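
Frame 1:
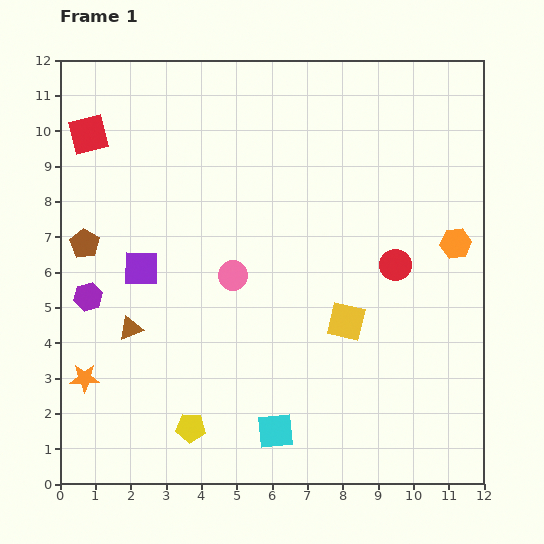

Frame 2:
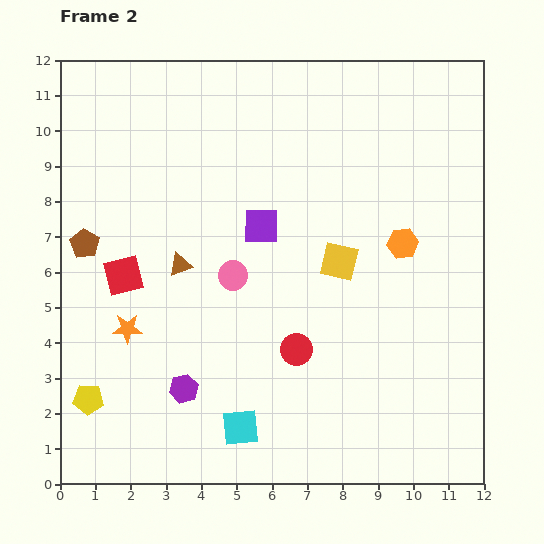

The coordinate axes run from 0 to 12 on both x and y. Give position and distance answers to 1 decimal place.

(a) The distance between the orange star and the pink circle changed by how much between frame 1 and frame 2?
-1.7

Distance in frame 1: 5.1. Distance in frame 2: 3.4.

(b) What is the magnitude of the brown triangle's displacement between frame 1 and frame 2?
2.3

The brown triangle moved from (2.0, 4.4) to (3.4, 6.2), a distance of √(1.4² + 1.8²) ≈ 2.3.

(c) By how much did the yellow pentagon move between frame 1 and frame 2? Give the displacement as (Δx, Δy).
(-2.9, 0.8)

The yellow pentagon was at (3.7, 1.6) in frame 1 and (0.8, 2.4) in frame 2.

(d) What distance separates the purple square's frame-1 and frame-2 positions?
3.6

The purple square moved from (2.3, 6.1) to (5.7, 7.3), a distance of √(3.4² + 1.2²) ≈ 3.6.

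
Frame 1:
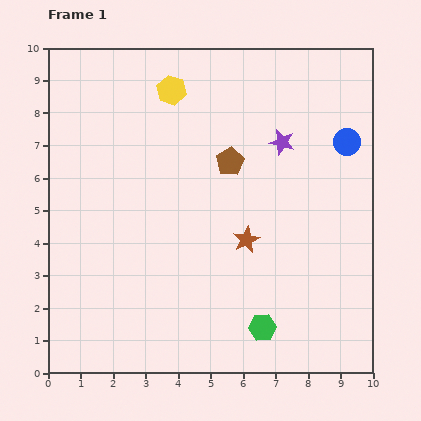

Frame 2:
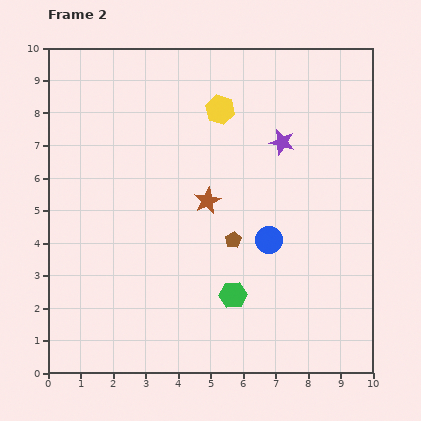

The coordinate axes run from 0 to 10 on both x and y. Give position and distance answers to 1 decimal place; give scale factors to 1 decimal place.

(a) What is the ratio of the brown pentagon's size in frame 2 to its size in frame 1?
0.6×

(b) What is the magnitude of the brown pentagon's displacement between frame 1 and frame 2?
2.4

The brown pentagon moved from (5.6, 6.5) to (5.7, 4.1), a distance of √(0.1² + 2.4²) ≈ 2.4.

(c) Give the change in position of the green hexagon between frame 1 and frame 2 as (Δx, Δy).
(-0.9, 1.0)

The green hexagon was at (6.6, 1.4) in frame 1 and (5.7, 2.4) in frame 2.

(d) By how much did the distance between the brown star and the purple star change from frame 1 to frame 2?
-0.3

Distance in frame 1: 3.2. Distance in frame 2: 2.9.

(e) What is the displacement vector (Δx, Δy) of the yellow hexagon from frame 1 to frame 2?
(1.5, -0.6)

The yellow hexagon was at (3.8, 8.7) in frame 1 and (5.3, 8.1) in frame 2.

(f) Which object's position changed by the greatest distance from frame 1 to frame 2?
the blue circle

(moved 3.8; next 2.4)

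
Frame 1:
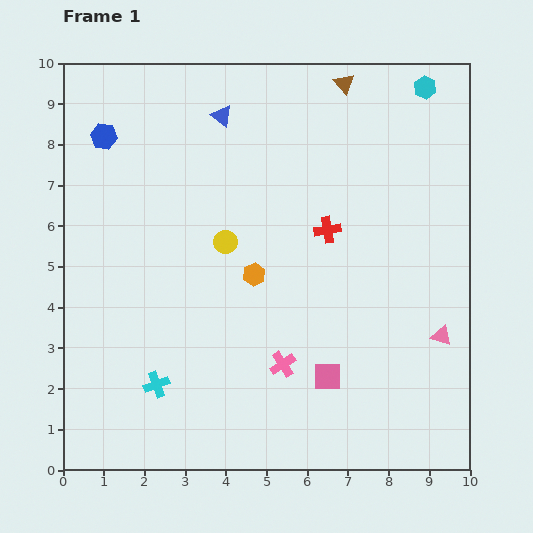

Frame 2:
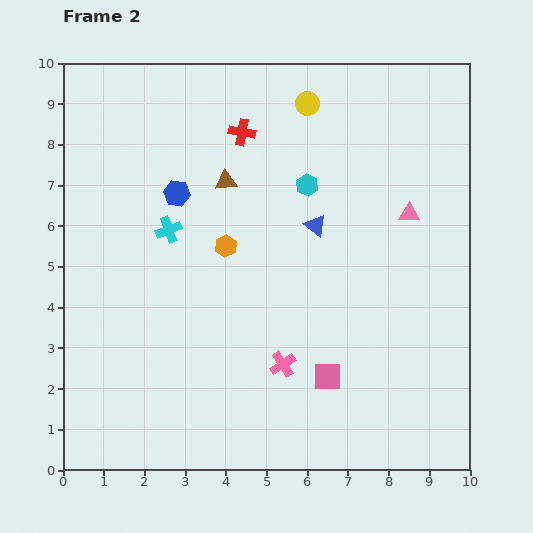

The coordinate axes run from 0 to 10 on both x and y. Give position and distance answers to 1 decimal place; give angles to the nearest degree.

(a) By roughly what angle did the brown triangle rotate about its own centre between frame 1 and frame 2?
54° counter-clockwise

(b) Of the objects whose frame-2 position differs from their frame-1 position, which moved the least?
the orange hexagon

(moved 1.0)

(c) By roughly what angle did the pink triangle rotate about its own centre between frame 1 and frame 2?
16° counter-clockwise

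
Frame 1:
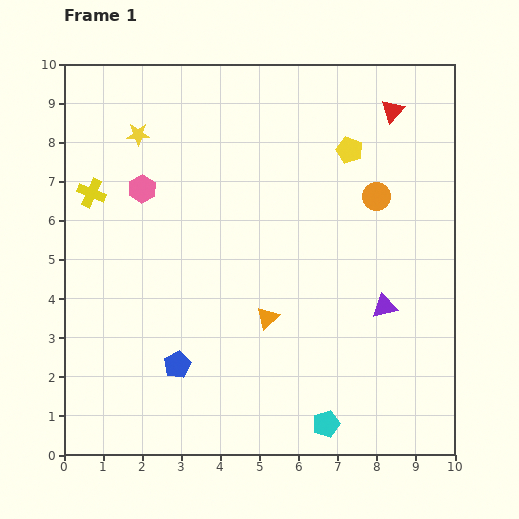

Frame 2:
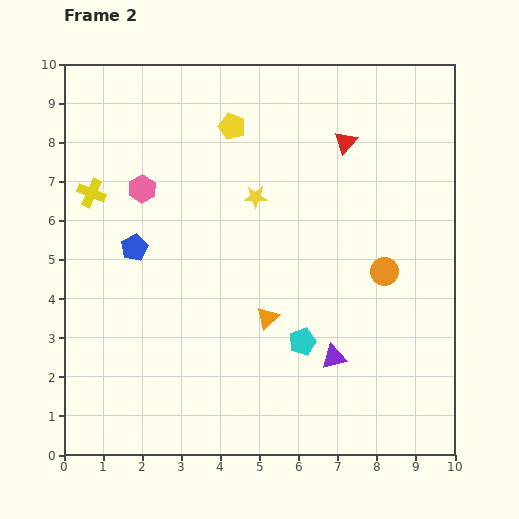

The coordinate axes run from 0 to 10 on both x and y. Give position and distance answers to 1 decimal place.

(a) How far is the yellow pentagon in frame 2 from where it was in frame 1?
3.1

The yellow pentagon moved from (7.3, 7.8) to (4.3, 8.4), a distance of √(3.0² + 0.6²) ≈ 3.1.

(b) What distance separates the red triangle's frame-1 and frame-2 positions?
1.4

The red triangle moved from (8.4, 8.8) to (7.2, 8.0), a distance of √(1.2² + 0.8²) ≈ 1.4.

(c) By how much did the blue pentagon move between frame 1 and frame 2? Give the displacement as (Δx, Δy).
(-1.1, 3.0)

The blue pentagon was at (2.9, 2.3) in frame 1 and (1.8, 5.3) in frame 2.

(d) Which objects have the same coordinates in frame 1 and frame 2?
the pink hexagon, the yellow cross, the orange triangle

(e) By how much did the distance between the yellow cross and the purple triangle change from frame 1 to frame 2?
-0.5

Distance in frame 1: 8.0. Distance in frame 2: 7.5.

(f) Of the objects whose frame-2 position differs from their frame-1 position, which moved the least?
the red triangle

(moved 1.4)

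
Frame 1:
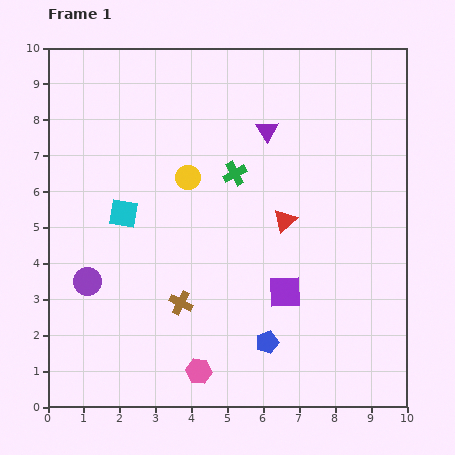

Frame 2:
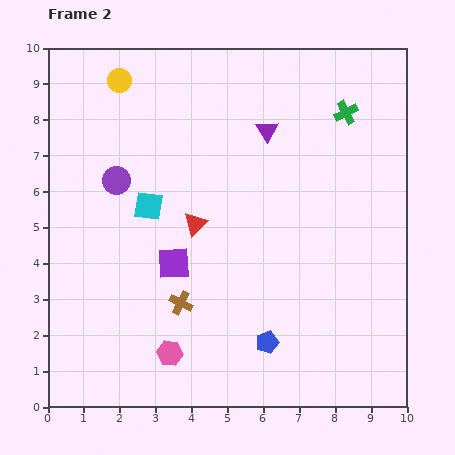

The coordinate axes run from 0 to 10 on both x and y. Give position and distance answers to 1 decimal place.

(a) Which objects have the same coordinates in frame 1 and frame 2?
the brown cross, the blue pentagon, the purple triangle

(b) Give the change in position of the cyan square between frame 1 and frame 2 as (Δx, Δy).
(0.7, 0.2)

The cyan square was at (2.1, 5.4) in frame 1 and (2.8, 5.6) in frame 2.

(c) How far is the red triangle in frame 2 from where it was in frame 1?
2.5

The red triangle moved from (6.6, 5.2) to (4.1, 5.1), a distance of √(2.5² + 0.1²) ≈ 2.5.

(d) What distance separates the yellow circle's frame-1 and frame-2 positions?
3.3

The yellow circle moved from (3.9, 6.4) to (2.0, 9.1), a distance of √(1.9² + 2.7²) ≈ 3.3.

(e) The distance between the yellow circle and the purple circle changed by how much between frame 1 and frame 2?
-1.2

Distance in frame 1: 4.0. Distance in frame 2: 2.8.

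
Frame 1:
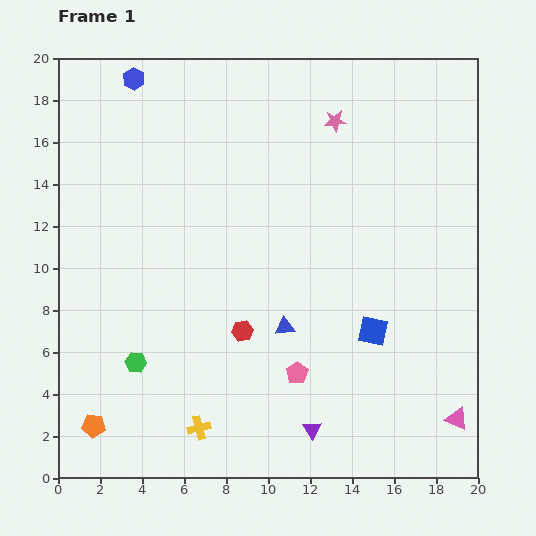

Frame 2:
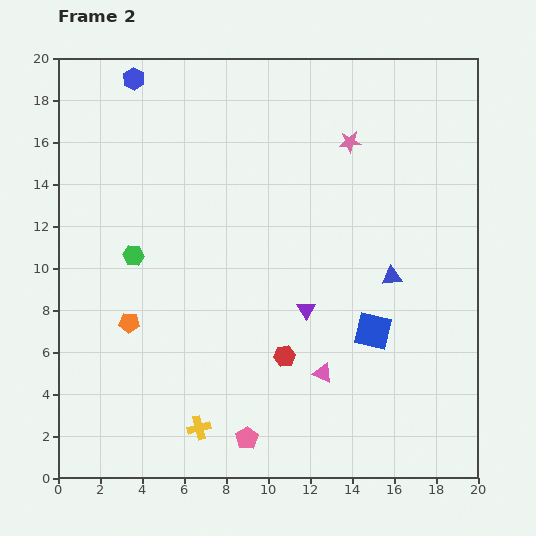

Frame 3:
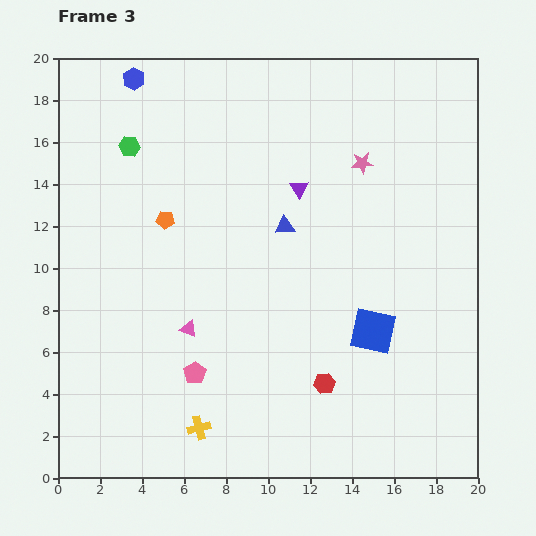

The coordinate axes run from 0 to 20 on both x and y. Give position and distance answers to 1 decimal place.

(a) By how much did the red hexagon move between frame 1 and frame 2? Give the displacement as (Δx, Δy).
(2.0, -1.2)

The red hexagon was at (8.8, 7.0) in frame 1 and (10.8, 5.8) in frame 2.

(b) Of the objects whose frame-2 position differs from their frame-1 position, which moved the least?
the pink star

(moved 1.2)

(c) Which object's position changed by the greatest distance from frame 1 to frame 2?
the pink triangle

(moved 6.8; next 5.7)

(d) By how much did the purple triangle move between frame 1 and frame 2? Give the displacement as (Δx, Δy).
(-0.3, 5.7)

The purple triangle was at (12.1, 2.3) in frame 1 and (11.8, 8.0) in frame 2.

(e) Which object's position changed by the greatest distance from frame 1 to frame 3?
the pink triangle

(moved 13.5; next 11.5)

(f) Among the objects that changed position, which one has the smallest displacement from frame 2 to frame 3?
the pink star

(moved 1.2)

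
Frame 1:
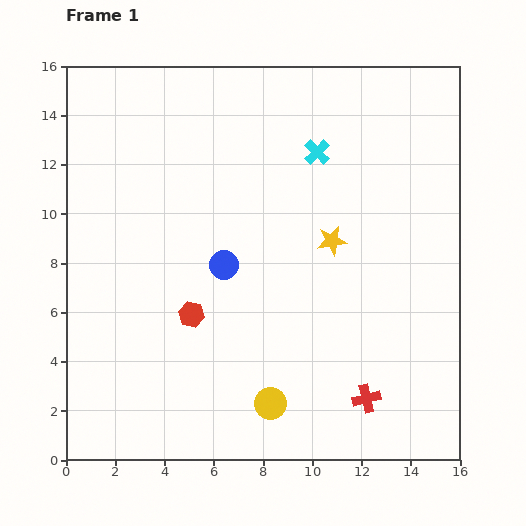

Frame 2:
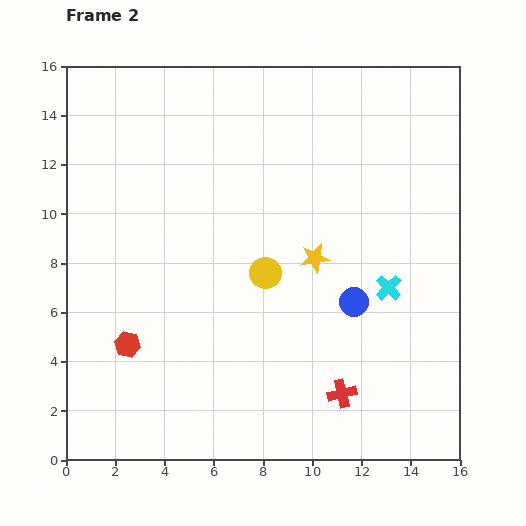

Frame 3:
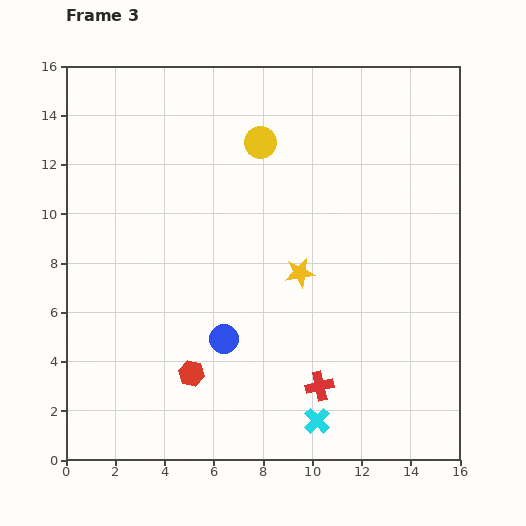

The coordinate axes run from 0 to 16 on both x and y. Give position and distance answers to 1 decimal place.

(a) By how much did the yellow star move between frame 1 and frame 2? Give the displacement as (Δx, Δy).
(-0.7, -0.7)

The yellow star was at (10.8, 8.9) in frame 1 and (10.1, 8.2) in frame 2.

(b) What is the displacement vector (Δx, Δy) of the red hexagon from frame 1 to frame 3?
(0.0, -2.4)

The red hexagon was at (5.1, 5.9) in frame 1 and (5.1, 3.5) in frame 3.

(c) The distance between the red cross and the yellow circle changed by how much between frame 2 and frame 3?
+4.4

Distance in frame 2: 5.8. Distance in frame 3: 10.2.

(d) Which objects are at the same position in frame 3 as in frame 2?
none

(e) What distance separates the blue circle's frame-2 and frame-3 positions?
5.5

The blue circle moved from (11.7, 6.4) to (6.4, 4.9), a distance of √(5.3² + 1.5²) ≈ 5.5.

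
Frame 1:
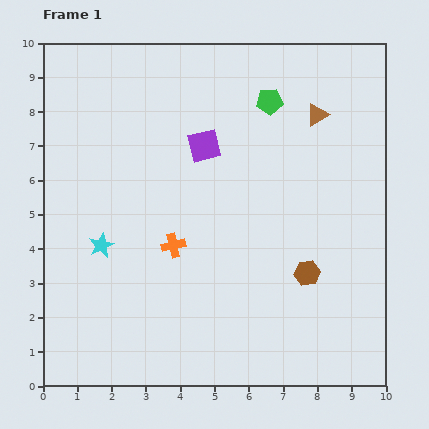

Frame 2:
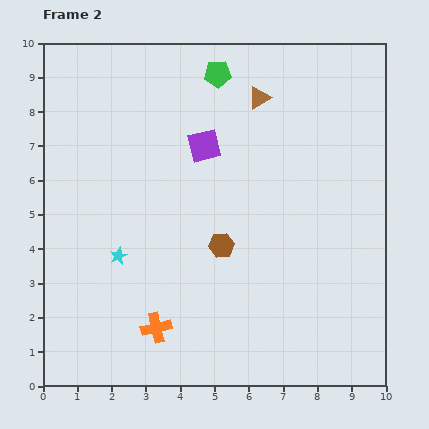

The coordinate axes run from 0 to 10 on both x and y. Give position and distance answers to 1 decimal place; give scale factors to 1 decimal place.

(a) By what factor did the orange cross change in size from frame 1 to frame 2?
1.3×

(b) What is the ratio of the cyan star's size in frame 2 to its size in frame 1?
0.7×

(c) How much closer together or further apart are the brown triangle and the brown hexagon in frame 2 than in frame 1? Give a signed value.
-0.2

Distance in frame 1: 4.6. Distance in frame 2: 4.4.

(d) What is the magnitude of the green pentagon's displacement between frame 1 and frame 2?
1.7

The green pentagon moved from (6.6, 8.3) to (5.1, 9.1), a distance of √(1.5² + 0.8²) ≈ 1.7.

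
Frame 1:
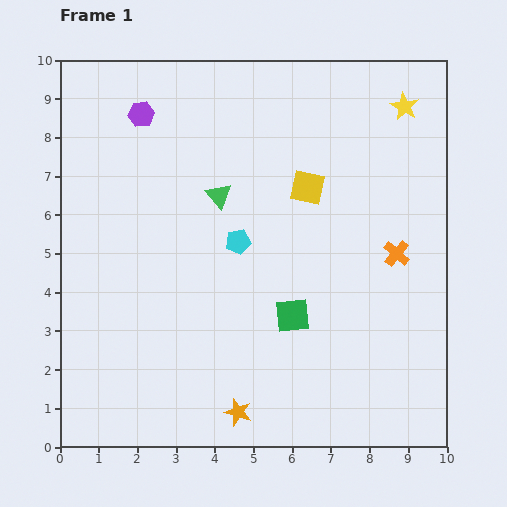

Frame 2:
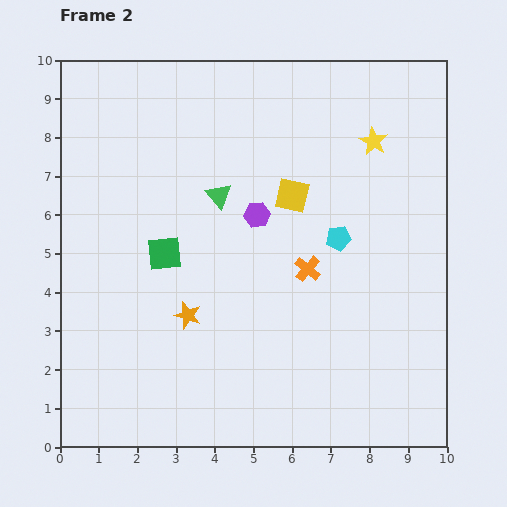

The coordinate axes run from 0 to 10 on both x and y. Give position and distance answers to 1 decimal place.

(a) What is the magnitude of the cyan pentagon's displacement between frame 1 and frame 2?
2.6

The cyan pentagon moved from (4.6, 5.3) to (7.2, 5.4), a distance of √(2.6² + 0.1²) ≈ 2.6.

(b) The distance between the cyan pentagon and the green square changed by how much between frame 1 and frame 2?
+2.1

Distance in frame 1: 2.4. Distance in frame 2: 4.5.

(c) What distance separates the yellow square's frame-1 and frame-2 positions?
0.4

The yellow square moved from (6.4, 6.7) to (6.0, 6.5), a distance of √(0.4² + 0.2²) ≈ 0.4.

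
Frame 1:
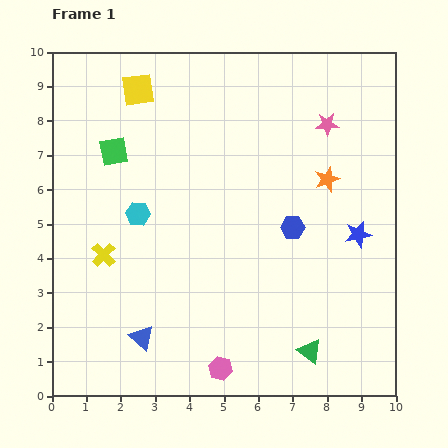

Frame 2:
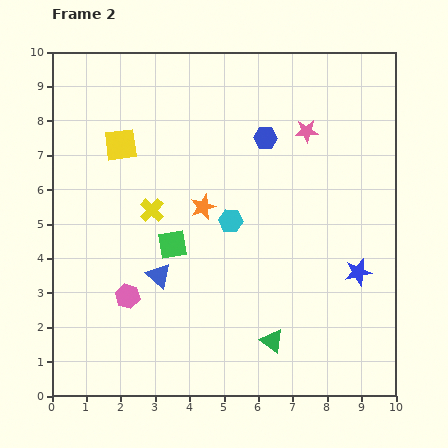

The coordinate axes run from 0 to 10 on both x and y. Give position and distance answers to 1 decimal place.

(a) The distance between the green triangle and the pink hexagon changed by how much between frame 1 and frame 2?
+1.8

Distance in frame 1: 2.6. Distance in frame 2: 4.4.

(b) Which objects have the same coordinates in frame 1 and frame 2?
none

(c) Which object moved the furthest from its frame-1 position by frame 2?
the orange star

(moved 3.7; next 3.4)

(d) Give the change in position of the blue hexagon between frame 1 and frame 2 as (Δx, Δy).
(-0.8, 2.6)

The blue hexagon was at (7.0, 4.9) in frame 1 and (6.2, 7.5) in frame 2.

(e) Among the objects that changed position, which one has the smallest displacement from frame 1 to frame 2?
the pink star

(moved 0.6)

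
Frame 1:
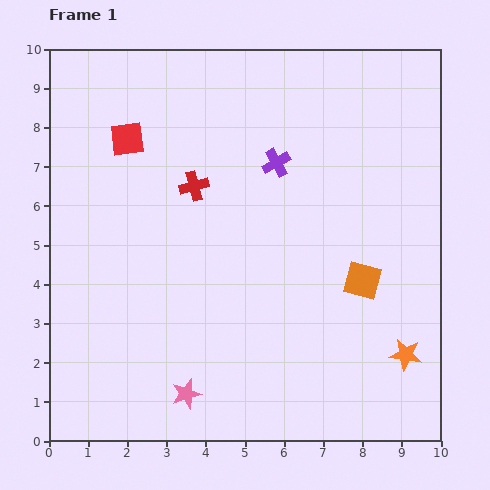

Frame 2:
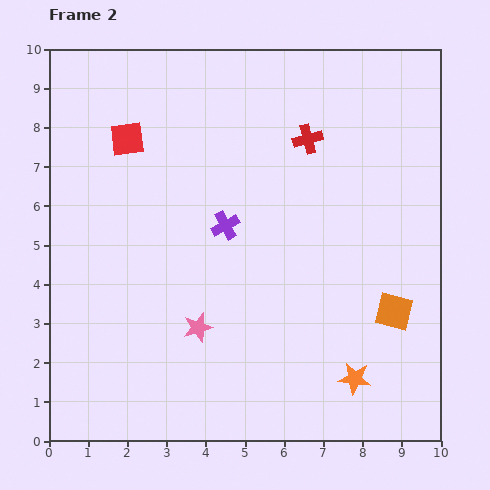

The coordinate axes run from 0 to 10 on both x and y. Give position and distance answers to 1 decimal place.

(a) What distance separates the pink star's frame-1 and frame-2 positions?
1.7

The pink star moved from (3.5, 1.2) to (3.8, 2.9), a distance of √(0.3² + 1.7²) ≈ 1.7.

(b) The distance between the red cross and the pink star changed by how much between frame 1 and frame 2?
+0.3

Distance in frame 1: 5.3. Distance in frame 2: 5.6.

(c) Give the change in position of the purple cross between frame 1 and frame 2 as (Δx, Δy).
(-1.3, -1.6)

The purple cross was at (5.8, 7.1) in frame 1 and (4.5, 5.5) in frame 2.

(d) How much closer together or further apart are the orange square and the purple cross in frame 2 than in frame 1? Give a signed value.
+1.1

Distance in frame 1: 3.7. Distance in frame 2: 4.8.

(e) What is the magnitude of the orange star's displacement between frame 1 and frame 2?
1.4

The orange star moved from (9.1, 2.2) to (7.8, 1.6), a distance of √(1.3² + 0.6²) ≈ 1.4.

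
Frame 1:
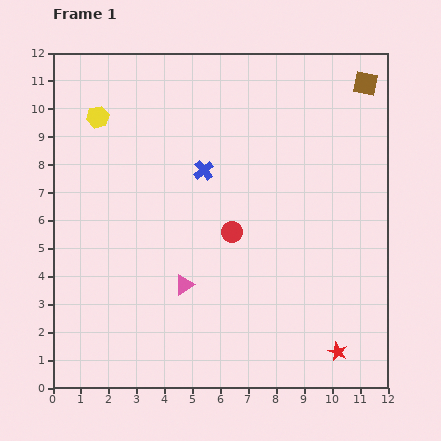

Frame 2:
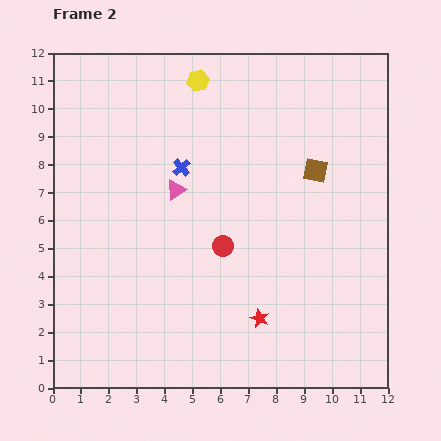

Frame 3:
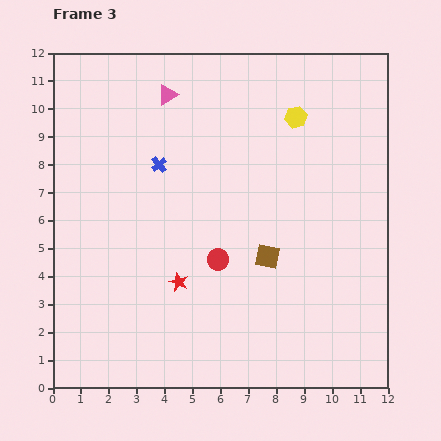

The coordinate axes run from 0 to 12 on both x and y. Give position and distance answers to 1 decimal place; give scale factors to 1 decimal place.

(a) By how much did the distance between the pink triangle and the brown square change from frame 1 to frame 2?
-4.7

Distance in frame 1: 9.7. Distance in frame 2: 5.0.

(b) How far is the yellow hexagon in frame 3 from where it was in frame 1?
7.1

The yellow hexagon moved from (1.6, 9.7) to (8.7, 9.7), a distance of √(7.1² + 0.0²) ≈ 7.1.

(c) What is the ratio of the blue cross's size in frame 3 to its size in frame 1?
0.8×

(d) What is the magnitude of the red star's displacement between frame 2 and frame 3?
3.2

The red star moved from (7.4, 2.5) to (4.5, 3.8), a distance of √(2.9² + 1.3²) ≈ 3.2.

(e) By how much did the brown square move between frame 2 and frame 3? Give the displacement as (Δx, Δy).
(-1.7, -3.1)

The brown square was at (9.4, 7.8) in frame 2 and (7.7, 4.7) in frame 3.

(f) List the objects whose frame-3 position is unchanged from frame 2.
none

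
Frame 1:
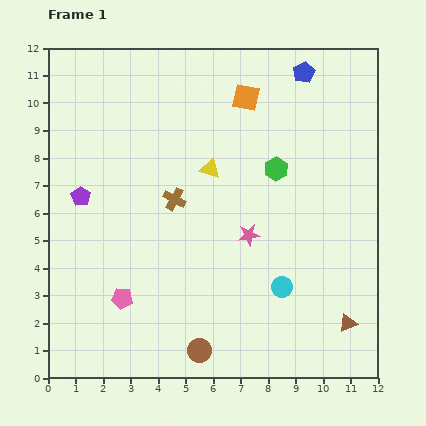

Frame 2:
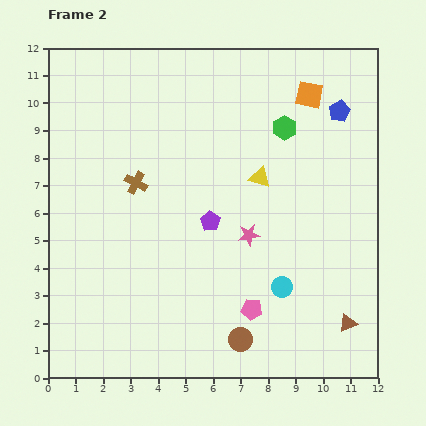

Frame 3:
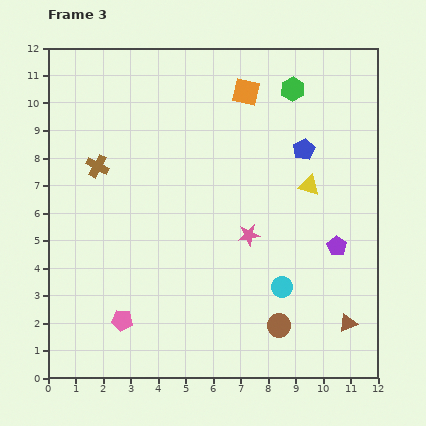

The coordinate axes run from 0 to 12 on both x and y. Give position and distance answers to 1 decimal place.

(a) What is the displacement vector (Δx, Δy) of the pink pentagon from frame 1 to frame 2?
(4.7, -0.4)

The pink pentagon was at (2.7, 2.9) in frame 1 and (7.4, 2.5) in frame 2.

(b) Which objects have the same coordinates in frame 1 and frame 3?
the pink star, the brown triangle, the cyan circle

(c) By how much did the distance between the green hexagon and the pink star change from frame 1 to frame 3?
+2.9

Distance in frame 1: 2.6. Distance in frame 3: 5.5.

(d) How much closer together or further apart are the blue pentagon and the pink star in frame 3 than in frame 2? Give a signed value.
-1.9

Distance in frame 2: 5.6. Distance in frame 3: 3.7.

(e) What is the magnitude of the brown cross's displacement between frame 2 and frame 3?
1.5

The brown cross moved from (3.2, 7.1) to (1.8, 7.7), a distance of √(1.4² + 0.6²) ≈ 1.5.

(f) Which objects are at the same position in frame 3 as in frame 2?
the pink star, the brown triangle, the cyan circle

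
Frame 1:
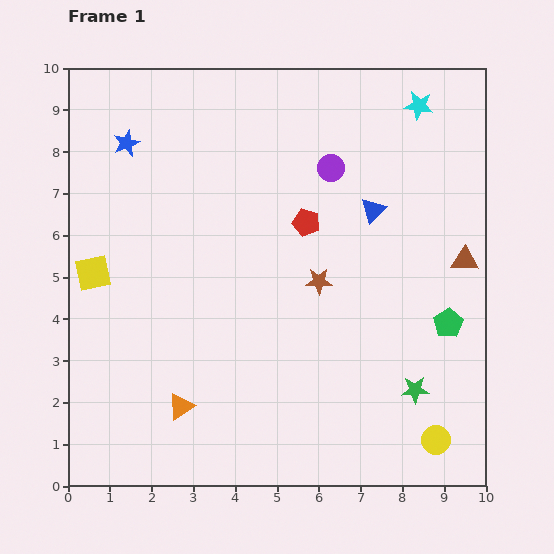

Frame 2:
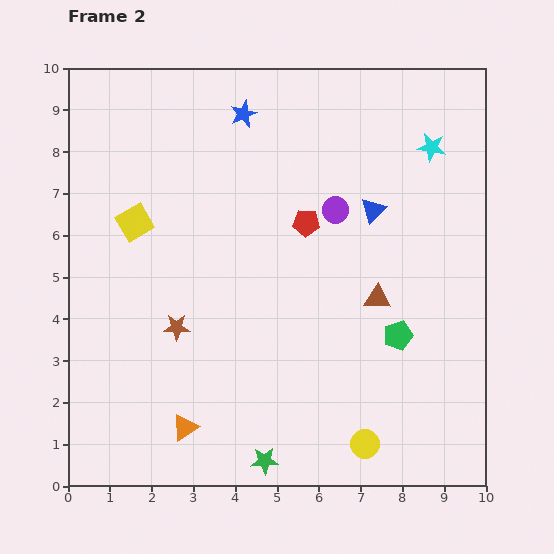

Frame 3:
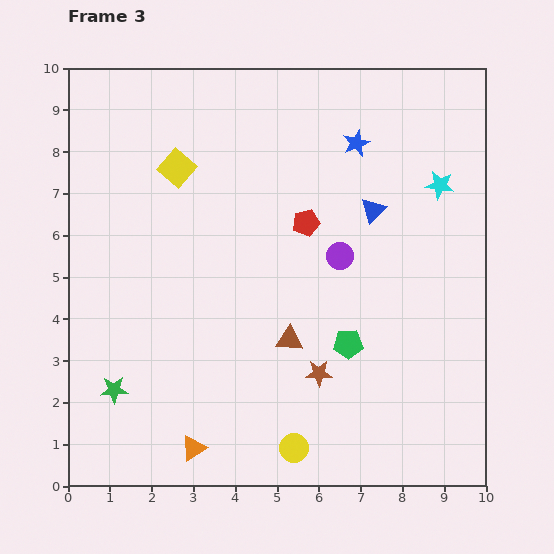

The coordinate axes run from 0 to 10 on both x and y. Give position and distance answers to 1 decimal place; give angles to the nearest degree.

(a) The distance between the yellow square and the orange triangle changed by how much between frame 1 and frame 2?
+1.2

Distance in frame 1: 3.8. Distance in frame 2: 5.0.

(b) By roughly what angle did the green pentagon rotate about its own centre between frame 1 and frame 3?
30° clockwise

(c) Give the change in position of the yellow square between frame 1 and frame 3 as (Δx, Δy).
(2.0, 2.5)

The yellow square was at (0.6, 5.1) in frame 1 and (2.6, 7.6) in frame 3.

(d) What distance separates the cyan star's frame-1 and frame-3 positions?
2.0

The cyan star moved from (8.4, 9.1) to (8.9, 7.2), a distance of √(0.5² + 1.9²) ≈ 2.0.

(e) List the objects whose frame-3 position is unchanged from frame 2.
the red pentagon, the blue triangle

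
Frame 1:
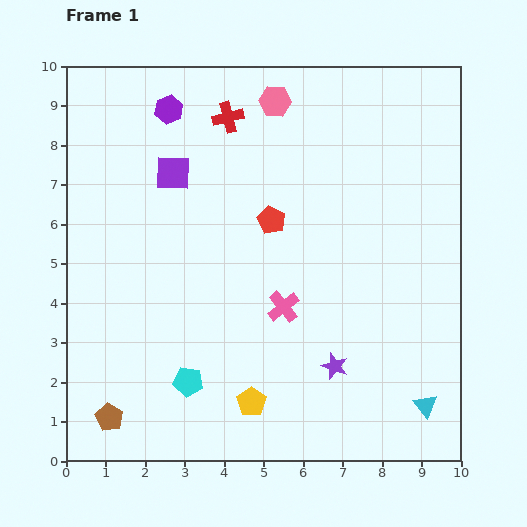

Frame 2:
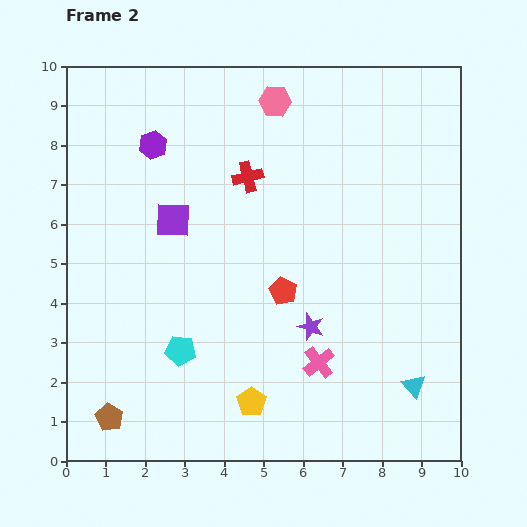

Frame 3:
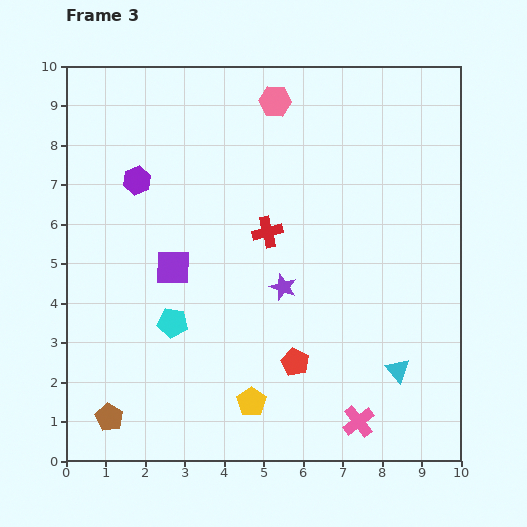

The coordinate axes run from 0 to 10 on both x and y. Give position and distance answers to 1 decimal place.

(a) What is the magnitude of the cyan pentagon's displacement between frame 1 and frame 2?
0.8

The cyan pentagon moved from (3.1, 2.0) to (2.9, 2.8), a distance of √(0.2² + 0.8²) ≈ 0.8.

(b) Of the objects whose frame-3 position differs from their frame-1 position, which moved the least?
the cyan triangle

(moved 1.1)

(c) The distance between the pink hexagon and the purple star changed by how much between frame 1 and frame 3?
-2.2

Distance in frame 1: 6.9. Distance in frame 3: 4.7.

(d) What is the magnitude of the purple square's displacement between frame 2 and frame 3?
1.2

The purple square moved from (2.7, 6.1) to (2.7, 4.9), a distance of √(0.0² + 1.2²) ≈ 1.2.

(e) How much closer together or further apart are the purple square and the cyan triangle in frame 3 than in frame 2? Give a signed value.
-1.1

Distance in frame 2: 7.4. Distance in frame 3: 6.3.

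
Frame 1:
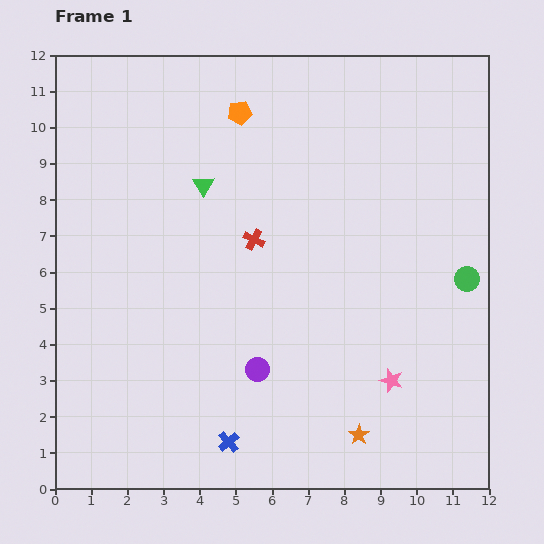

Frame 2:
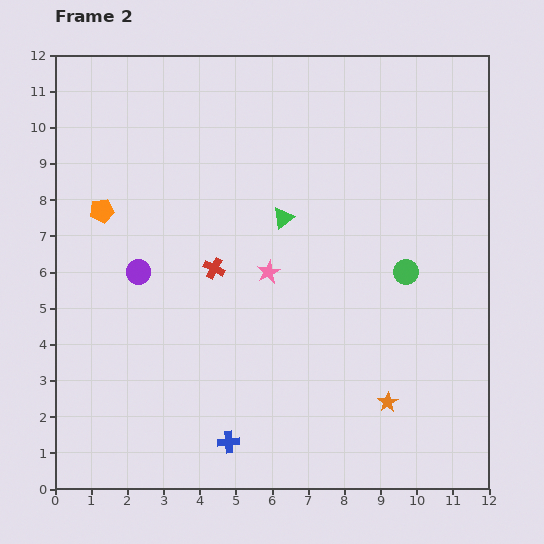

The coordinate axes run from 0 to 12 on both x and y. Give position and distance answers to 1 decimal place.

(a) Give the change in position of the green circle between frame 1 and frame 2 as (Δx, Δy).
(-1.7, 0.2)

The green circle was at (11.4, 5.8) in frame 1 and (9.7, 6.0) in frame 2.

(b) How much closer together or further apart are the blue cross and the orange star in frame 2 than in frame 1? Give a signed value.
+0.9

Distance in frame 1: 3.6. Distance in frame 2: 4.5.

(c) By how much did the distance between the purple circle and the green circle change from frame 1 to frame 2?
+1.1

Distance in frame 1: 6.3. Distance in frame 2: 7.4.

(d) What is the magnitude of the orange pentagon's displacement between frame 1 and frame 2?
4.7

The orange pentagon moved from (5.1, 10.4) to (1.3, 7.7), a distance of √(3.8² + 2.7²) ≈ 4.7.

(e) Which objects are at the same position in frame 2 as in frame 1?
the blue cross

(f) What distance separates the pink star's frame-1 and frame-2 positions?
4.5

The pink star moved from (9.3, 3.0) to (5.9, 6.0), a distance of √(3.4² + 3.0²) ≈ 4.5.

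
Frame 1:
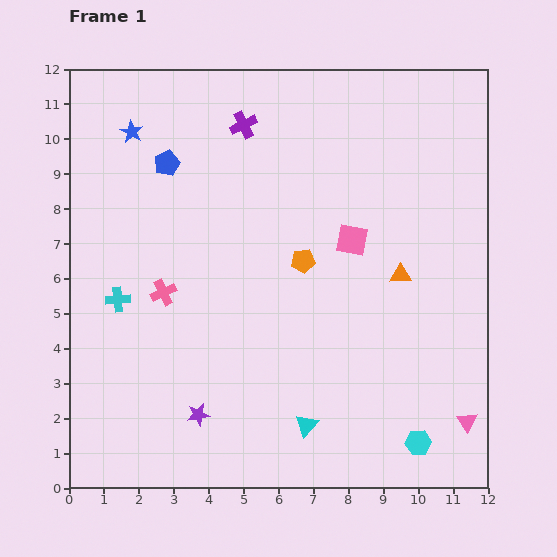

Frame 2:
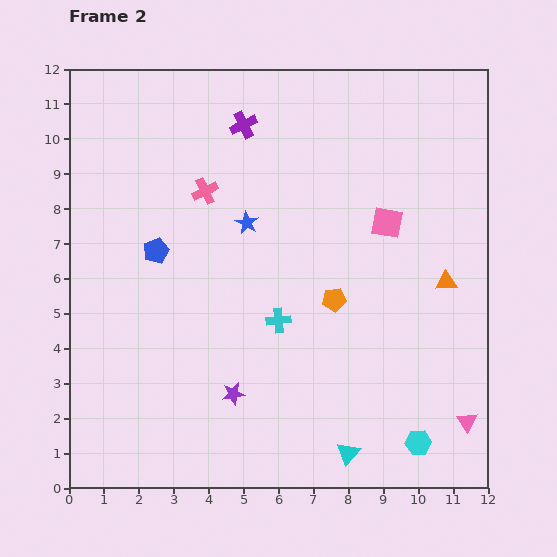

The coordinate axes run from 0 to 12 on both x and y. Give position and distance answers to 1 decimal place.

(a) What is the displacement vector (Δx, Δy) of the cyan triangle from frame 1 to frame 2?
(1.2, -0.8)

The cyan triangle was at (6.8, 1.8) in frame 1 and (8.0, 1.0) in frame 2.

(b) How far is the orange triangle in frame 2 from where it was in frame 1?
1.3

The orange triangle moved from (9.5, 6.1) to (10.8, 5.9), a distance of √(1.3² + 0.2²) ≈ 1.3.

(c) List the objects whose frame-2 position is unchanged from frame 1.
the cyan hexagon, the purple cross, the pink triangle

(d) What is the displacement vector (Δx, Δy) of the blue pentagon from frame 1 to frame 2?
(-0.3, -2.5)

The blue pentagon was at (2.8, 9.3) in frame 1 and (2.5, 6.8) in frame 2.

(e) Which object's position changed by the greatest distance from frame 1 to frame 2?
the cyan cross

(moved 4.6; next 4.2)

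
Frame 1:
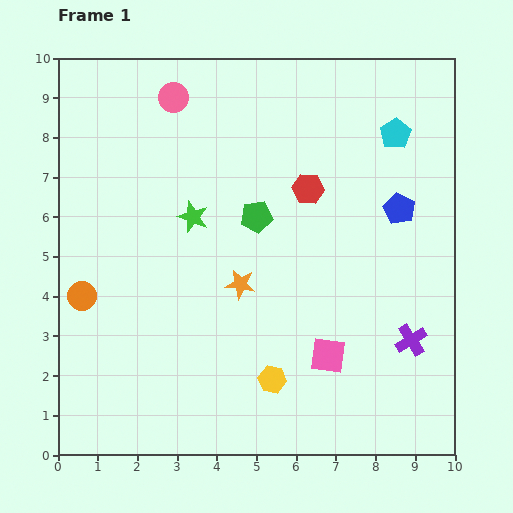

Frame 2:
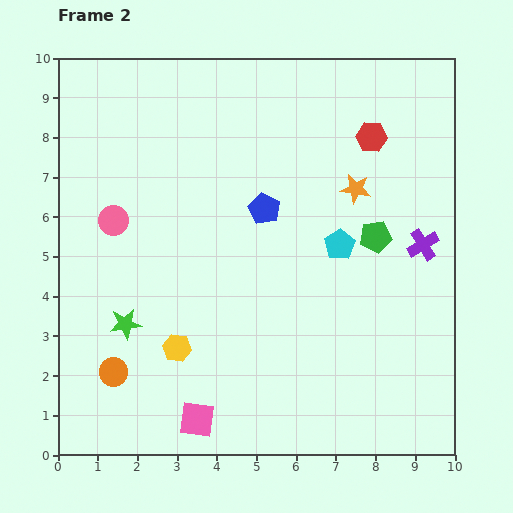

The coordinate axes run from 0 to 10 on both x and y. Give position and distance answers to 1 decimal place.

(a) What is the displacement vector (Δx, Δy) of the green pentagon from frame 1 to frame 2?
(3.0, -0.5)

The green pentagon was at (5.0, 6.0) in frame 1 and (8.0, 5.5) in frame 2.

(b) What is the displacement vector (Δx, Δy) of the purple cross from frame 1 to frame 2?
(0.3, 2.4)

The purple cross was at (8.9, 2.9) in frame 1 and (9.2, 5.3) in frame 2.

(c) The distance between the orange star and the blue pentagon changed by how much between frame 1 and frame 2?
-2.0

Distance in frame 1: 4.4. Distance in frame 2: 2.4.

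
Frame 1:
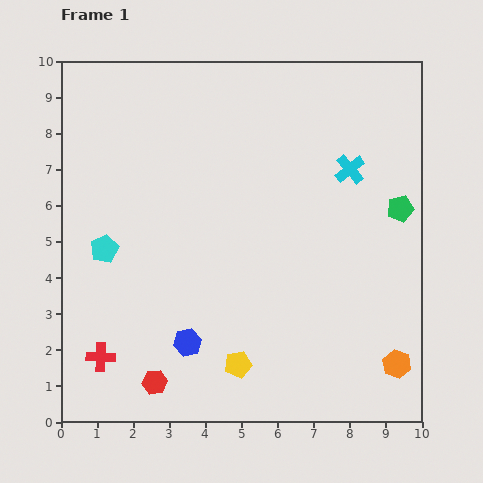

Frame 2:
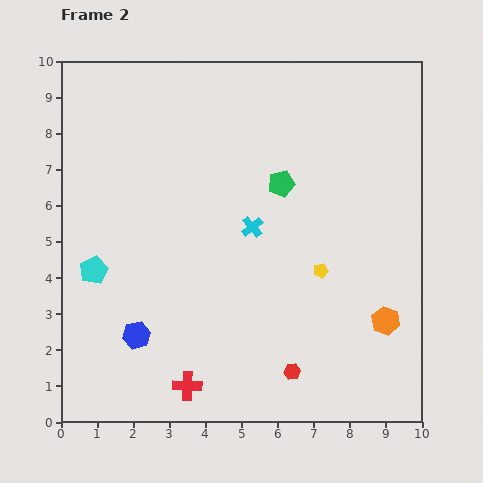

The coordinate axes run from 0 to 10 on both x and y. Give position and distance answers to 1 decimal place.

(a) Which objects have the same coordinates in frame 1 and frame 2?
none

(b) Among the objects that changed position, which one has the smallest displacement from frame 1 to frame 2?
the cyan pentagon

(moved 0.7)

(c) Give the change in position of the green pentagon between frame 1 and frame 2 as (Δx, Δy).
(-3.3, 0.7)

The green pentagon was at (9.4, 5.9) in frame 1 and (6.1, 6.6) in frame 2.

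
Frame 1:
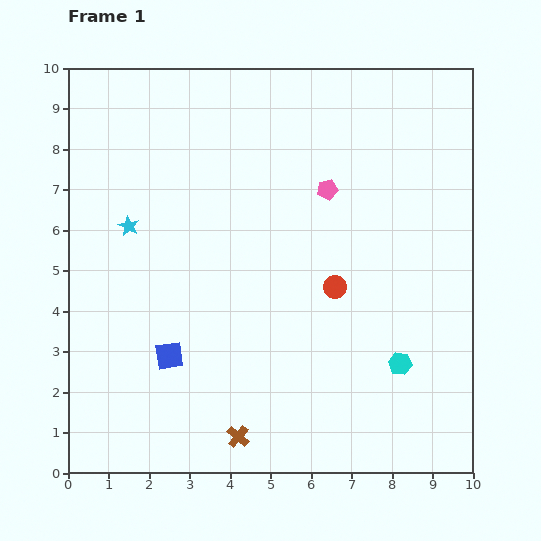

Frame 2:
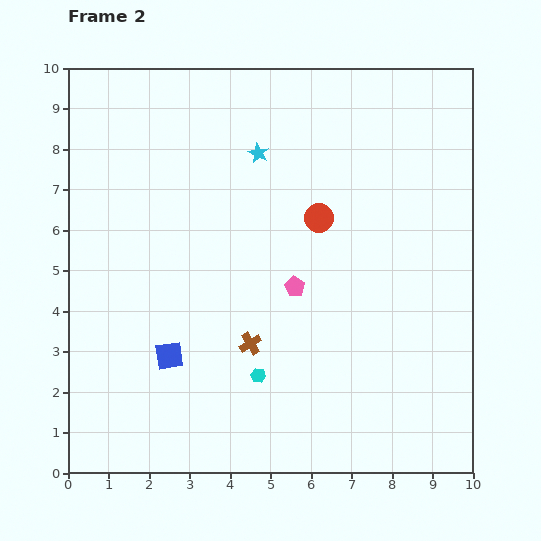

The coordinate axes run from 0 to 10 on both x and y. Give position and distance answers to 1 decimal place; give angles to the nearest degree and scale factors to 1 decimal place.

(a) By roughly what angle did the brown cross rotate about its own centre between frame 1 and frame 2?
20° clockwise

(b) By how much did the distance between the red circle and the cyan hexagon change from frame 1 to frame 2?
+1.7

Distance in frame 1: 2.5. Distance in frame 2: 4.2.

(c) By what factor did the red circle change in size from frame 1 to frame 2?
1.3×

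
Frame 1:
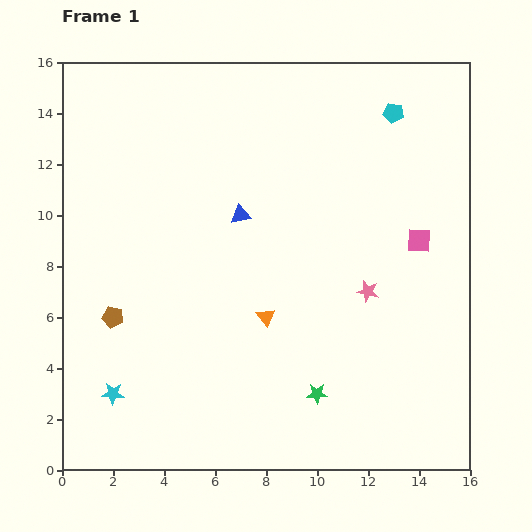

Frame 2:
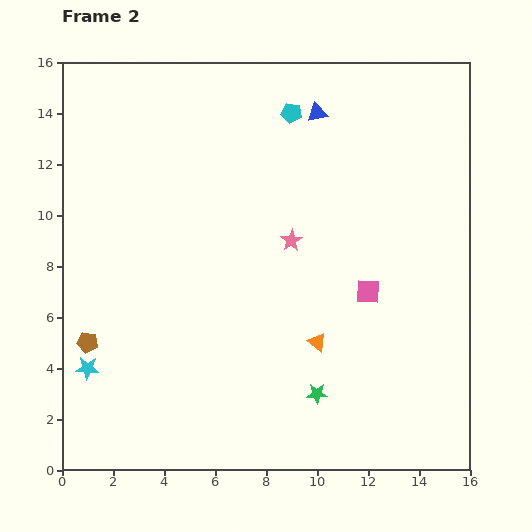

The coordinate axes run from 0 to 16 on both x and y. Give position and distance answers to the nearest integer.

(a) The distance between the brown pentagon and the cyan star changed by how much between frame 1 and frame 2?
-2

Distance in frame 1: 3. Distance in frame 2: 1.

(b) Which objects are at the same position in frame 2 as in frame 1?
the green star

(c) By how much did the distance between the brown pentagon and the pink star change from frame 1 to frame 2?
-1

Distance in frame 1: 10. Distance in frame 2: 9.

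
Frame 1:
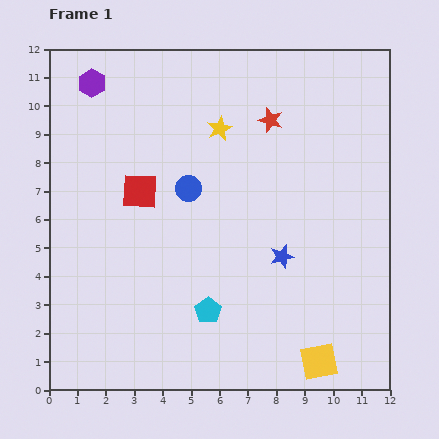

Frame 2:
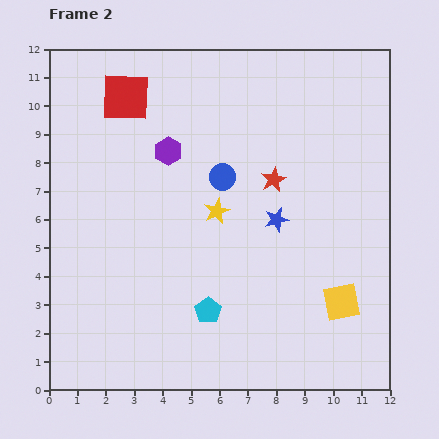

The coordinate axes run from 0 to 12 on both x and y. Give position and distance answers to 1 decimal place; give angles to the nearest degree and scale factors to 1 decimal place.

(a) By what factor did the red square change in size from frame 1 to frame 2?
1.4×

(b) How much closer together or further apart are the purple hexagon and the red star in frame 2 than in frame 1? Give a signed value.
-2.6

Distance in frame 1: 6.4. Distance in frame 2: 3.8.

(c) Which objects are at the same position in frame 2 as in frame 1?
the cyan pentagon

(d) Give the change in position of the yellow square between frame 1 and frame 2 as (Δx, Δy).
(0.8, 2.1)

The yellow square was at (9.5, 1.0) in frame 1 and (10.3, 3.1) in frame 2.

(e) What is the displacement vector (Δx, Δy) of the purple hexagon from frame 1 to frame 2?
(2.7, -2.4)

The purple hexagon was at (1.5, 10.8) in frame 1 and (4.2, 8.4) in frame 2.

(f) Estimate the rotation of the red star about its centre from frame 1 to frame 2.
28° clockwise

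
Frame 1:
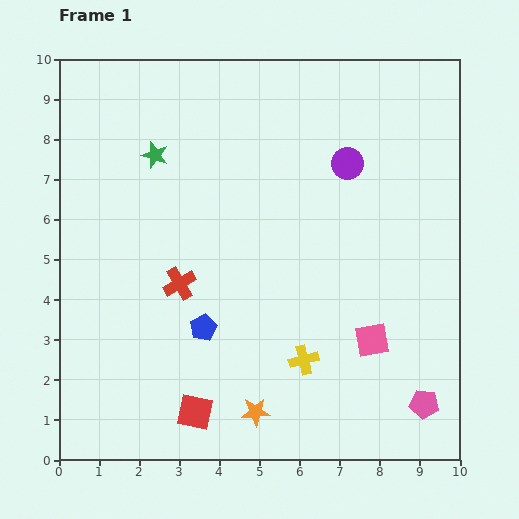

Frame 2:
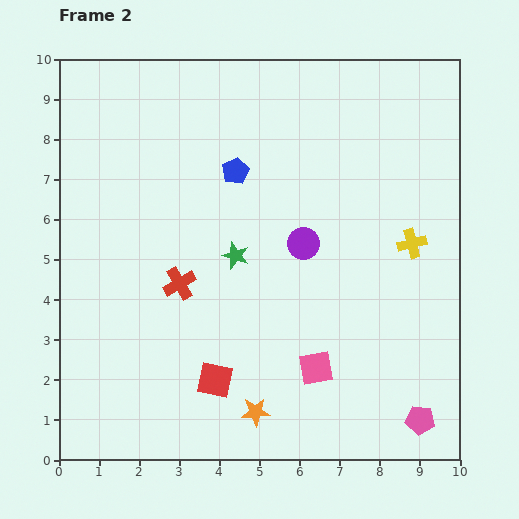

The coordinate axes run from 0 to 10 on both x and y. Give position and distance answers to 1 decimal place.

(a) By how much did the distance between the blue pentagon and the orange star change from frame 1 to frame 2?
+3.5

Distance in frame 1: 2.5. Distance in frame 2: 6.0.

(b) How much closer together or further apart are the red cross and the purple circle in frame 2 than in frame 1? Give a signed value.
-1.9

Distance in frame 1: 5.2. Distance in frame 2: 3.3.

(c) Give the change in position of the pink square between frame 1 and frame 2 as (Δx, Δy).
(-1.4, -0.7)

The pink square was at (7.8, 3.0) in frame 1 and (6.4, 2.3) in frame 2.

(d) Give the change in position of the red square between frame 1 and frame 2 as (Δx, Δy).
(0.5, 0.8)

The red square was at (3.4, 1.2) in frame 1 and (3.9, 2.0) in frame 2.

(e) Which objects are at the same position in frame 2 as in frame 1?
the orange star, the red cross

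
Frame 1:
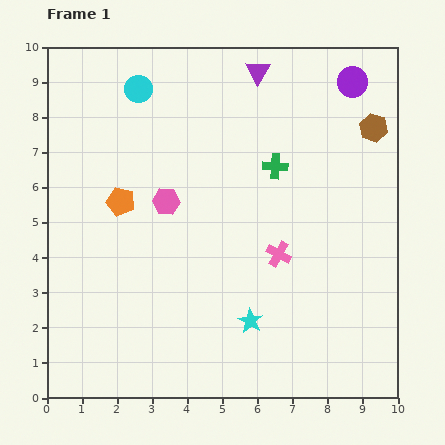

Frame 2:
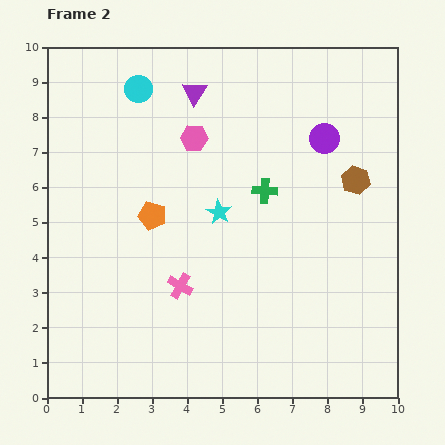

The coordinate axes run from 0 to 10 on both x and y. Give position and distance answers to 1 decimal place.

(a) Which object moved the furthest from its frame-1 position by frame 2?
the cyan star

(moved 3.2; next 2.9)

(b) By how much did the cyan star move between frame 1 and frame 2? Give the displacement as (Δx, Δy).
(-0.9, 3.1)

The cyan star was at (5.8, 2.2) in frame 1 and (4.9, 5.3) in frame 2.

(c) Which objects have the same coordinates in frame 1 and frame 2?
the cyan circle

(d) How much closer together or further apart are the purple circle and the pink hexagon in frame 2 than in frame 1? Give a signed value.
-2.6

Distance in frame 1: 6.3. Distance in frame 2: 3.7.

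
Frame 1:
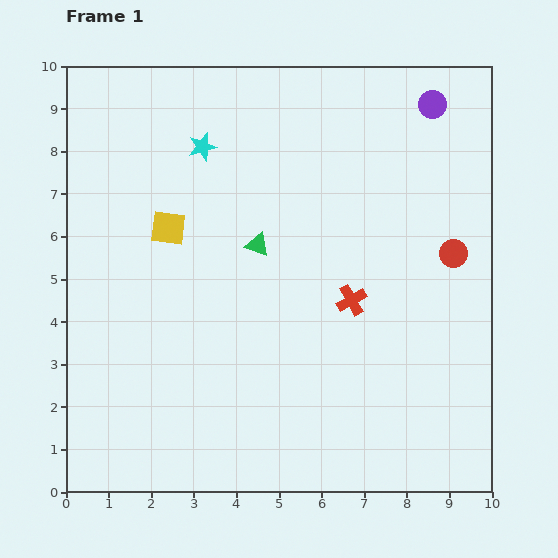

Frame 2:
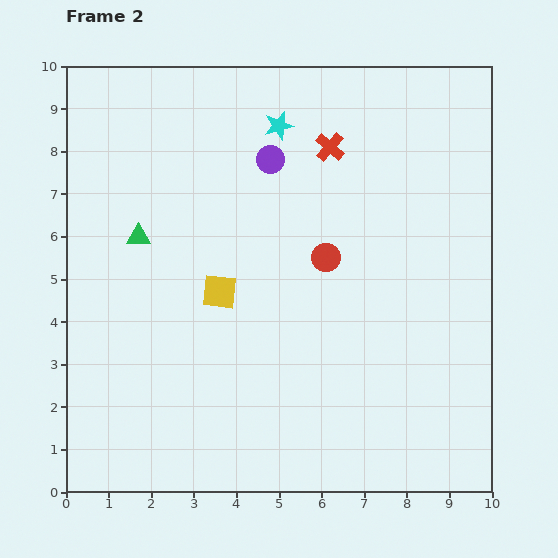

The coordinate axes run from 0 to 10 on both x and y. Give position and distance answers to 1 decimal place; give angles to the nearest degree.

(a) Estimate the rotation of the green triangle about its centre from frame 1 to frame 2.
21° counter-clockwise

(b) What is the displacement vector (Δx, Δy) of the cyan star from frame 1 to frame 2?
(1.8, 0.5)

The cyan star was at (3.2, 8.1) in frame 1 and (5.0, 8.6) in frame 2.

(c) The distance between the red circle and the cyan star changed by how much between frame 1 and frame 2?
-3.1

Distance in frame 1: 6.4. Distance in frame 2: 3.3.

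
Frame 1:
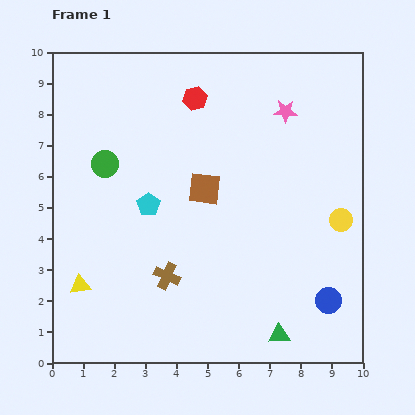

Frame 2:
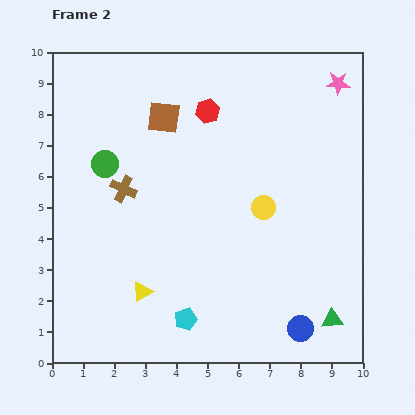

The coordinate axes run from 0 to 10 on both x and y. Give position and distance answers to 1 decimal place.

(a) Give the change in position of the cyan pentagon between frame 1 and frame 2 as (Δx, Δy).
(1.2, -3.7)

The cyan pentagon was at (3.1, 5.1) in frame 1 and (4.3, 1.4) in frame 2.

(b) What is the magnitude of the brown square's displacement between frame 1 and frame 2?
2.6

The brown square moved from (4.9, 5.6) to (3.6, 7.9), a distance of √(1.3² + 2.3²) ≈ 2.6.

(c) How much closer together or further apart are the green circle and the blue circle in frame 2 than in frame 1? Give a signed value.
-0.2

Distance in frame 1: 8.4. Distance in frame 2: 8.2.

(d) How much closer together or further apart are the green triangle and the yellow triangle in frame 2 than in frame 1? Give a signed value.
-0.4

Distance in frame 1: 6.6. Distance in frame 2: 6.2.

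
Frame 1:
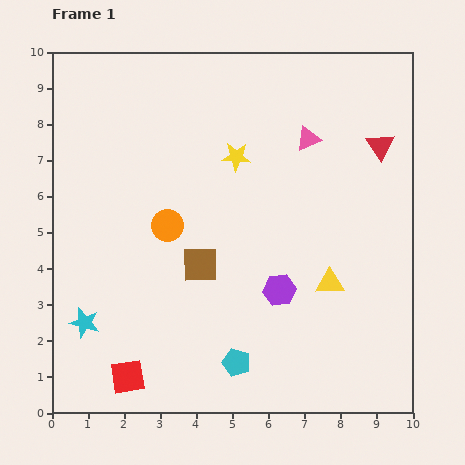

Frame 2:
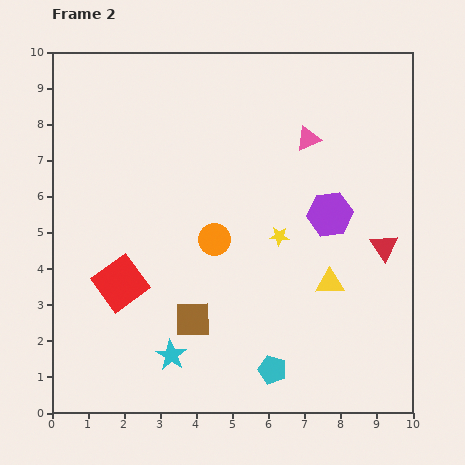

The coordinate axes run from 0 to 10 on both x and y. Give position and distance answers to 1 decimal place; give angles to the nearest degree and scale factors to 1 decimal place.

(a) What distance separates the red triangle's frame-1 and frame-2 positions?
2.8

The red triangle moved from (9.1, 7.4) to (9.2, 4.6), a distance of √(0.1² + 2.8²) ≈ 2.8.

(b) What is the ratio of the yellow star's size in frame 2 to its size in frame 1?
0.7×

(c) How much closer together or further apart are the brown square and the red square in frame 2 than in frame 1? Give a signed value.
-1.5

Distance in frame 1: 3.7. Distance in frame 2: 2.2.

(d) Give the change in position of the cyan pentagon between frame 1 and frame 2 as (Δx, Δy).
(1.0, -0.2)

The cyan pentagon was at (5.1, 1.4) in frame 1 and (6.1, 1.2) in frame 2.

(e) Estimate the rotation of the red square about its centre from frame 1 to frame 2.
28° counter-clockwise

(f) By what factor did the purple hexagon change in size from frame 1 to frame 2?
1.4×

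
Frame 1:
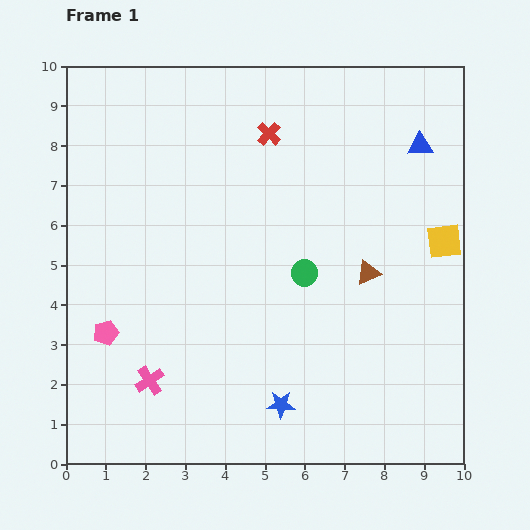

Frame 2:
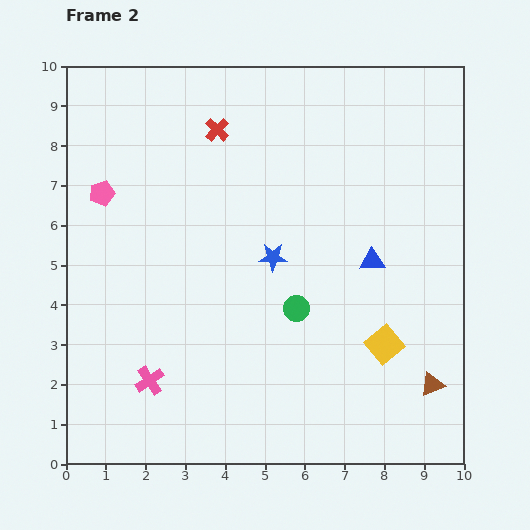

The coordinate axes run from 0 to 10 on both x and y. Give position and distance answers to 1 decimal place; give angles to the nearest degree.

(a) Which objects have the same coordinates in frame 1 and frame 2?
the pink cross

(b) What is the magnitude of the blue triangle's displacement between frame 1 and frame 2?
3.1

The blue triangle moved from (8.9, 8.0) to (7.7, 5.1), a distance of √(1.2² + 2.9²) ≈ 3.1.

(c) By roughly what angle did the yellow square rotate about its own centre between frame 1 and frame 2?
33° counter-clockwise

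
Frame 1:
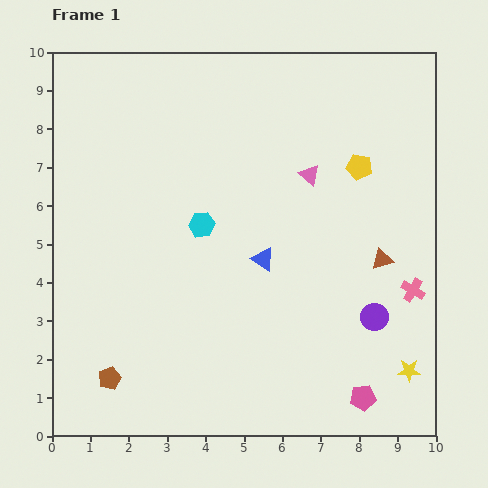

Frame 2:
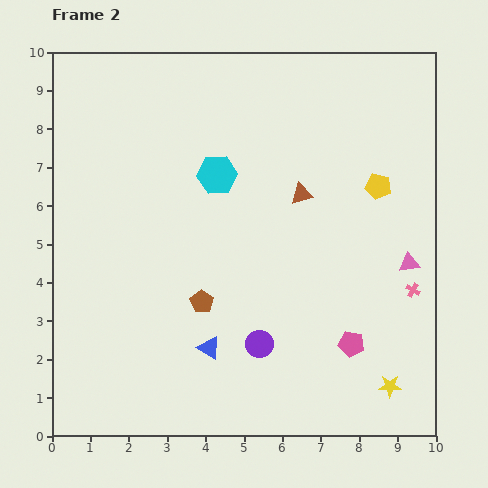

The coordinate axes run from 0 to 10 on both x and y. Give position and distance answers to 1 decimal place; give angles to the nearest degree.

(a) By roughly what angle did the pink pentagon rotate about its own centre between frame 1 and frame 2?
16° clockwise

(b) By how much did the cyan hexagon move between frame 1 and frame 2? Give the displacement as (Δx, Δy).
(0.4, 1.3)

The cyan hexagon was at (3.9, 5.5) in frame 1 and (4.3, 6.8) in frame 2.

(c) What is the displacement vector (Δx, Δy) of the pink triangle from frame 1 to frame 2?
(2.6, -2.3)

The pink triangle was at (6.7, 6.8) in frame 1 and (9.3, 4.5) in frame 2.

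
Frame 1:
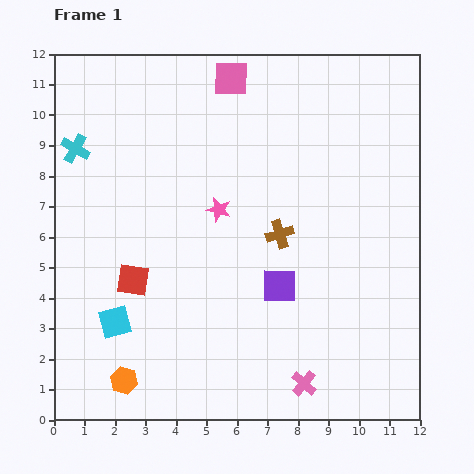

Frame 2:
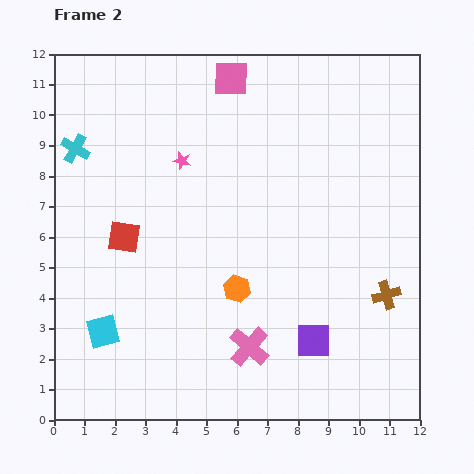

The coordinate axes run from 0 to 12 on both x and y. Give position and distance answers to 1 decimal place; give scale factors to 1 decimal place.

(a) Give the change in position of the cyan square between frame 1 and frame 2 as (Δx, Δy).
(-0.4, -0.3)

The cyan square was at (2.0, 3.2) in frame 1 and (1.6, 2.9) in frame 2.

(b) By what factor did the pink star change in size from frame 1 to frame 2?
0.7×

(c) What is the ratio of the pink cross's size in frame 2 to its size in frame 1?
1.6×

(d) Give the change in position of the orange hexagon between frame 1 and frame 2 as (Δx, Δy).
(3.7, 3.0)

The orange hexagon was at (2.3, 1.3) in frame 1 and (6.0, 4.3) in frame 2.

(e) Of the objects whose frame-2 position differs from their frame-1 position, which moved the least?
the cyan square

(moved 0.5)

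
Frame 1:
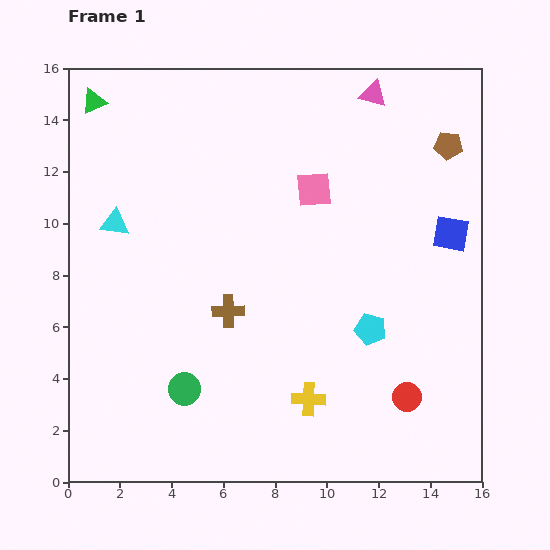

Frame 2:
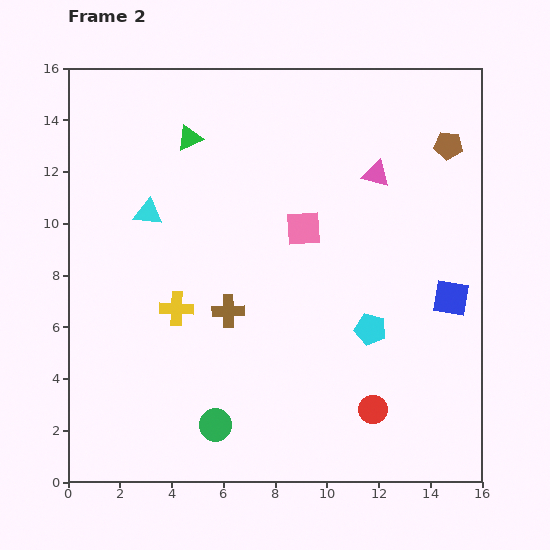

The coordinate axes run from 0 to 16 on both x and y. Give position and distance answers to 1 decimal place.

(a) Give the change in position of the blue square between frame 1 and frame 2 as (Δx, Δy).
(0.0, -2.5)

The blue square was at (14.8, 9.6) in frame 1 and (14.8, 7.1) in frame 2.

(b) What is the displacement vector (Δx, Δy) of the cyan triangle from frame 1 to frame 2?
(1.3, 0.4)

The cyan triangle was at (1.8, 10.0) in frame 1 and (3.1, 10.4) in frame 2.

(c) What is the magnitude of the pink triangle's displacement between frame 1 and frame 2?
3.1

The pink triangle moved from (11.8, 15.0) to (11.9, 11.9), a distance of √(0.1² + 3.1²) ≈ 3.1.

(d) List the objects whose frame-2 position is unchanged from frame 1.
the cyan pentagon, the brown pentagon, the brown cross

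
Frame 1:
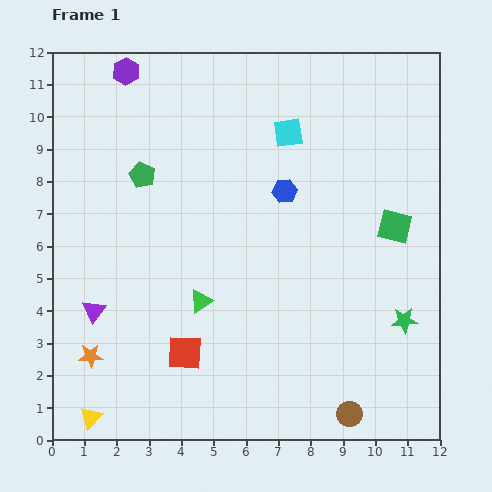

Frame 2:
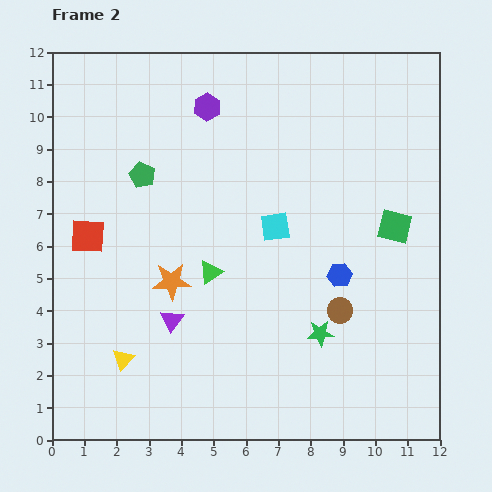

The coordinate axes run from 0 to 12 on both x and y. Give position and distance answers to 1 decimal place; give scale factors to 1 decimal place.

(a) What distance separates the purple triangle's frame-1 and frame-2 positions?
2.4

The purple triangle moved from (1.3, 4.0) to (3.7, 3.7), a distance of √(2.4² + 0.3²) ≈ 2.4.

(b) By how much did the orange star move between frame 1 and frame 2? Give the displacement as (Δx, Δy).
(2.5, 2.3)

The orange star was at (1.2, 2.6) in frame 1 and (3.7, 4.9) in frame 2.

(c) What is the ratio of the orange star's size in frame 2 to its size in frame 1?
1.6×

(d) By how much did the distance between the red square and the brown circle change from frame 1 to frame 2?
+2.7

Distance in frame 1: 5.4. Distance in frame 2: 8.1.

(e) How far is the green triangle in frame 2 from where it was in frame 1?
0.9

The green triangle moved from (4.6, 4.3) to (4.9, 5.2), a distance of √(0.3² + 0.9²) ≈ 0.9.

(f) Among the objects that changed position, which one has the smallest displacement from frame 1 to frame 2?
the green triangle

(moved 0.9)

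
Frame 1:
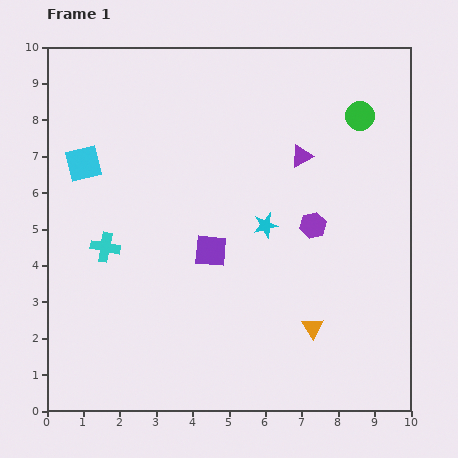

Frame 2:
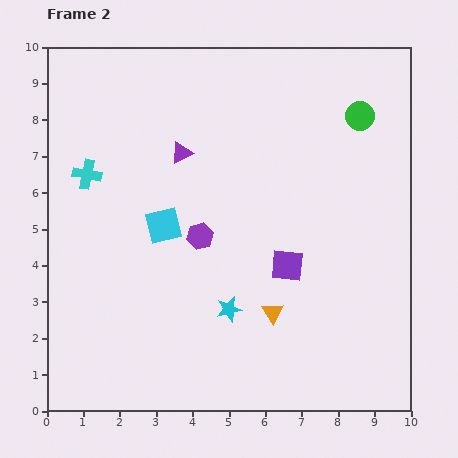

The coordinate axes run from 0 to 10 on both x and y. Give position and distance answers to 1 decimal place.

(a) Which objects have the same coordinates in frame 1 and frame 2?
the green circle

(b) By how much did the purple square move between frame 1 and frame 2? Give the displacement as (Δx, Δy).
(2.1, -0.4)

The purple square was at (4.5, 4.4) in frame 1 and (6.6, 4.0) in frame 2.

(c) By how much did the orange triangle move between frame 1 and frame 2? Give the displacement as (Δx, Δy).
(-1.1, 0.4)

The orange triangle was at (7.3, 2.3) in frame 1 and (6.2, 2.7) in frame 2.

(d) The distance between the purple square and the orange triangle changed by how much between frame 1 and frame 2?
-2.1

Distance in frame 1: 3.5. Distance in frame 2: 1.4.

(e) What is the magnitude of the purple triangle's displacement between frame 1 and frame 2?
3.3

The purple triangle moved from (7.0, 7.0) to (3.7, 7.1), a distance of √(3.3² + 0.1²) ≈ 3.3.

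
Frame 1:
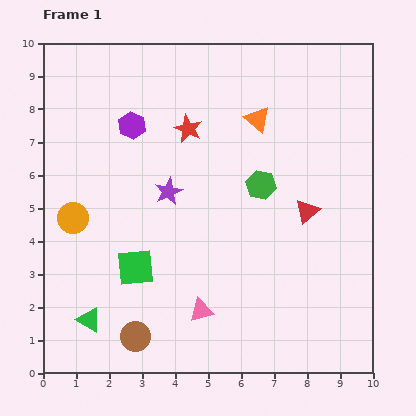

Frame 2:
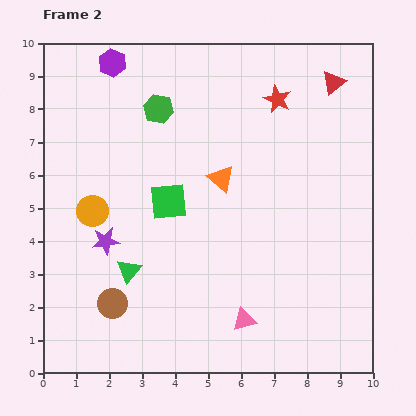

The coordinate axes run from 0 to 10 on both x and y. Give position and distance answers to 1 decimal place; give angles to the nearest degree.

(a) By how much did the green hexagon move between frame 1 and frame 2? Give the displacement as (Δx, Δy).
(-3.1, 2.3)

The green hexagon was at (6.6, 5.7) in frame 1 and (3.5, 8.0) in frame 2.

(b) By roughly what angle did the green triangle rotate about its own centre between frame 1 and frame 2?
37° clockwise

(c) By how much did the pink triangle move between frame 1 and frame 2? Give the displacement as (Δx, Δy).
(1.3, -0.3)

The pink triangle was at (4.8, 1.9) in frame 1 and (6.1, 1.6) in frame 2.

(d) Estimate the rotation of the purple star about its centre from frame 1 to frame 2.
18° clockwise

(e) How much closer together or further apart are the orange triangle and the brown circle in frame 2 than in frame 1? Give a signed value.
-2.6

Distance in frame 1: 7.6. Distance in frame 2: 5.0.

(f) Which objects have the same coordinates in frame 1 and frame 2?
none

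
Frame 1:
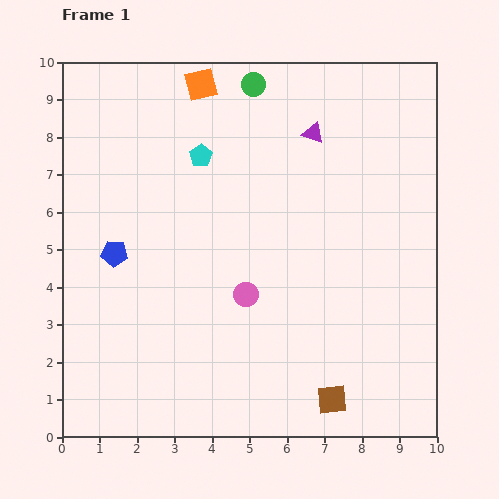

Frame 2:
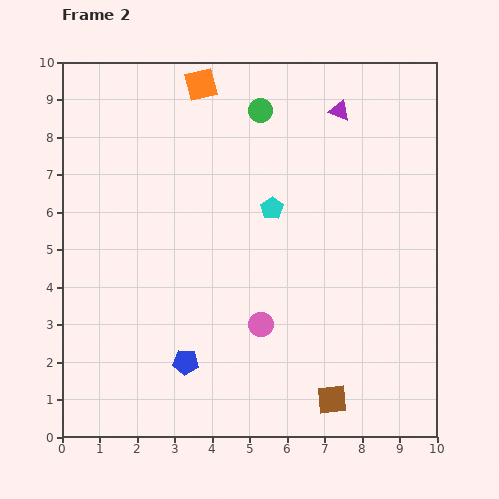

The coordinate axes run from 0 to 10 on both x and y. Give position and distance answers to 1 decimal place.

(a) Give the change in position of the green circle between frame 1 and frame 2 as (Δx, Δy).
(0.2, -0.7)

The green circle was at (5.1, 9.4) in frame 1 and (5.3, 8.7) in frame 2.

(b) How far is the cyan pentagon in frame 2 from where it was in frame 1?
2.4

The cyan pentagon moved from (3.7, 7.5) to (5.6, 6.1), a distance of √(1.9² + 1.4²) ≈ 2.4.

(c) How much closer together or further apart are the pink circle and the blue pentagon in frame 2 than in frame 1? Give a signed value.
-1.5

Distance in frame 1: 3.7. Distance in frame 2: 2.2.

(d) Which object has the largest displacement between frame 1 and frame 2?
the blue pentagon

(moved 3.5; next 2.4)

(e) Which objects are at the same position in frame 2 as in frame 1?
the orange square, the brown square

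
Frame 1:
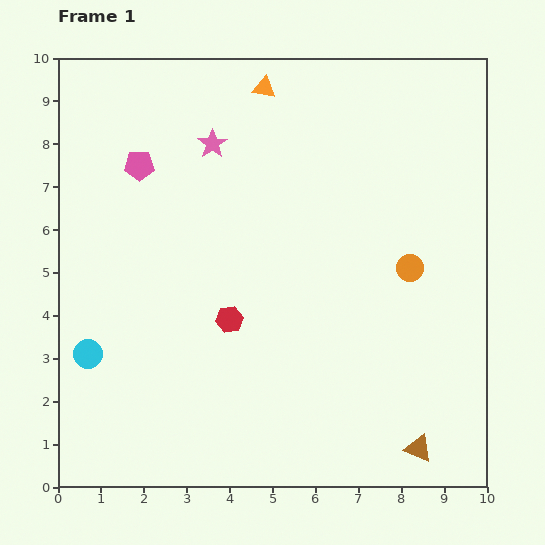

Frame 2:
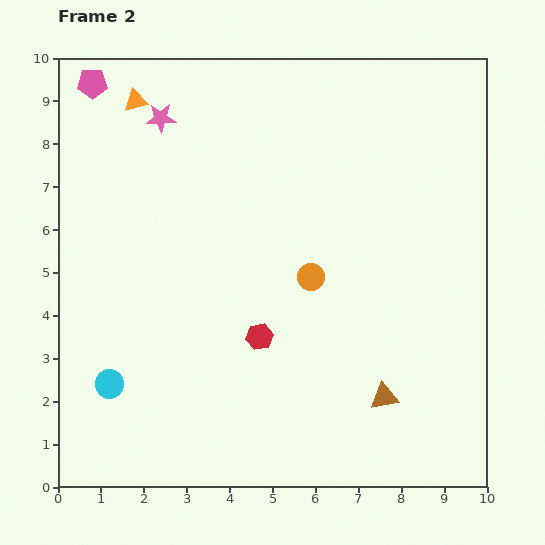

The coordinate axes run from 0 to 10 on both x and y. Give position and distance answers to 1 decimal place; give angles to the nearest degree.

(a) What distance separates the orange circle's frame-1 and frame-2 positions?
2.3

The orange circle moved from (8.2, 5.1) to (5.9, 4.9), a distance of √(2.3² + 0.2²) ≈ 2.3.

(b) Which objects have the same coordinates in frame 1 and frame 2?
none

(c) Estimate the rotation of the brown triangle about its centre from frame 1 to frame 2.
32° counter-clockwise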